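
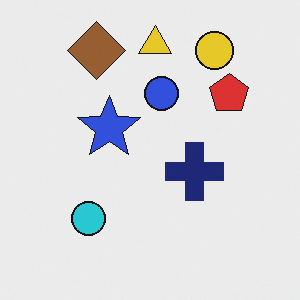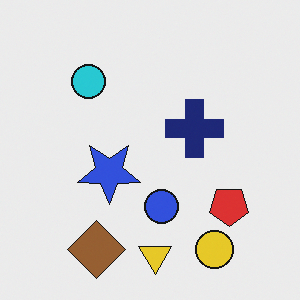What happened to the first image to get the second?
The transformation is: flipped vertically (top ↔ bottom).

The yellow triangle is in the top of the first image and the bottom of the second — shapes on opposite sides of the horizontal midline have swapped in a mirror flip.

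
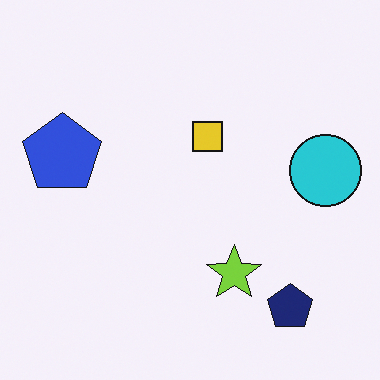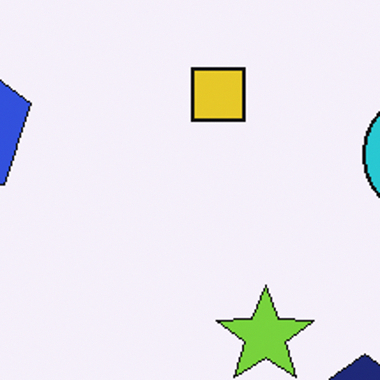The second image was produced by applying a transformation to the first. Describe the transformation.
The second image is the first cropped tightly and scaled back up.

The visible shapes are larger and the field of view is narrower; shapes near the original edges may be partly or wholly outside the frame — a crop-and-rescale.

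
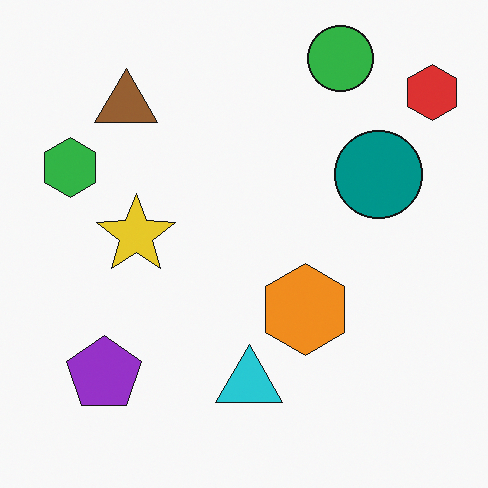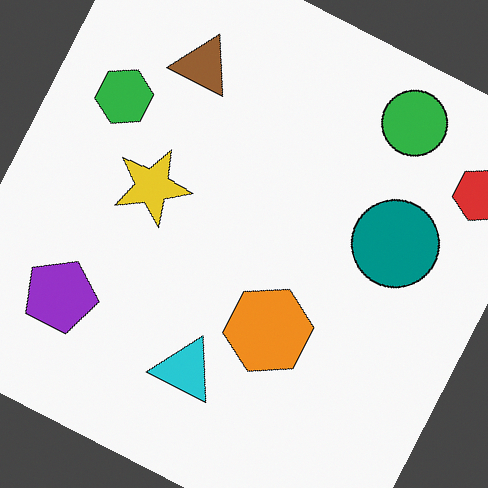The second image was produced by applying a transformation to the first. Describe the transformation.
This is the original image rotated clockwise by a moderate amount.

Every shape is tilted by the same angle and the image corners show triangular fill wedges — a whole-image rotation by a non-right angle.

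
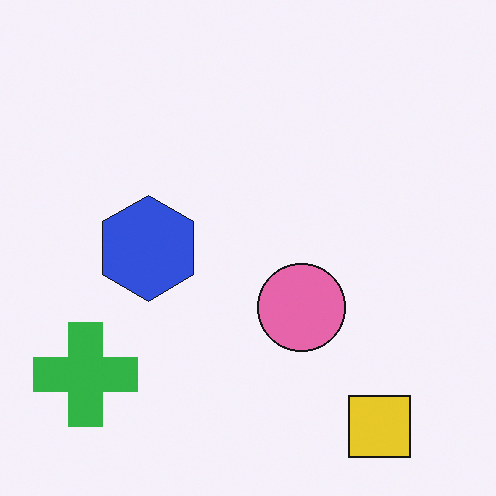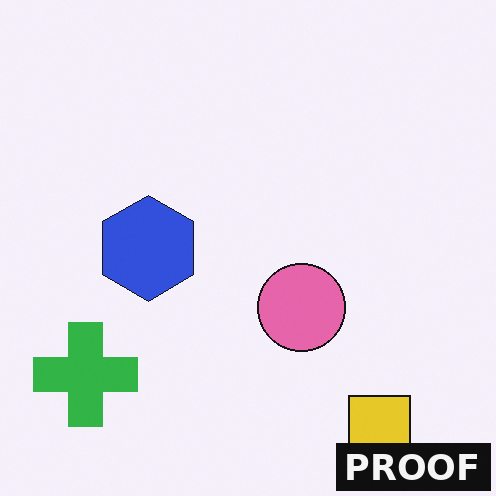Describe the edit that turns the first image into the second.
The second image is the first watermarked with the text "PROOF" in the lower-right corner.

A dark label reading "PROOF" appears in the lower-right corner.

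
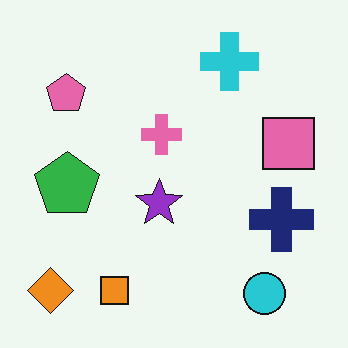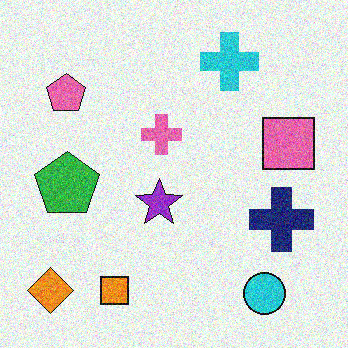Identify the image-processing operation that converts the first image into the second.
The image was degraded with visible gaussian noise.

Random speckle covers the whole image, including the flat background.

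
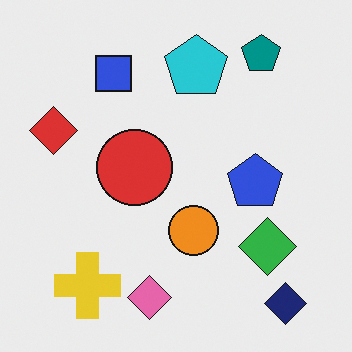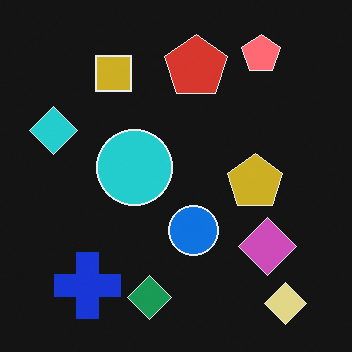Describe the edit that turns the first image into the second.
It was color-inverted (negative).

The light background has become dark and every shape's color is its complement — a photographic negative.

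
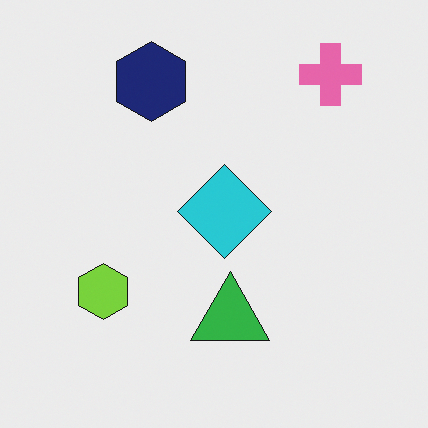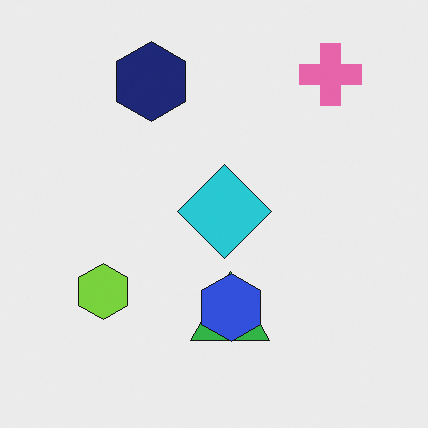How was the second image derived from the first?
The transformation is: overlaid with an additional blue hexagon.

A blue hexagon appears in the second image that is absent from the first.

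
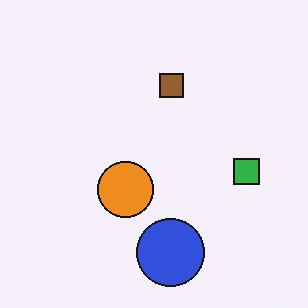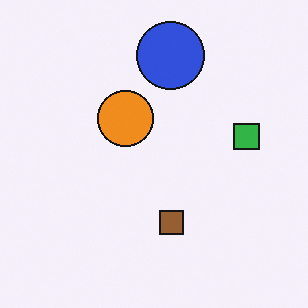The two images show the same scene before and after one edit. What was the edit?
The transformation is: flipped vertically (top ↔ bottom).

The blue circle is in the bottom of the first image and the top of the second — shapes on opposite sides of the horizontal midline have swapped in a mirror flip.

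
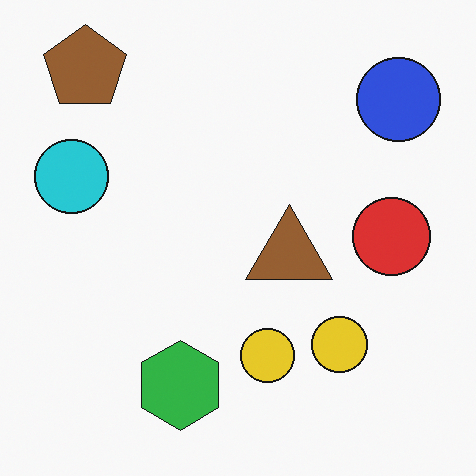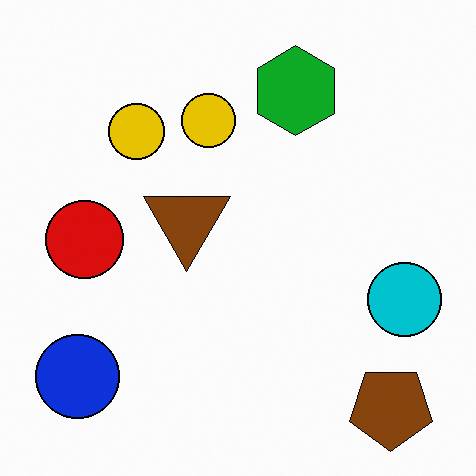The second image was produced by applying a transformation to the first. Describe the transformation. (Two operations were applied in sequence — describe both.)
This is the original image rotated 180°, then given slightly increased contrast.

The brown pentagon sits in the top-left of the first image and the bottom-right of the second — consistent with a whole-image 180° rotation. Tones are pushed away from mid-grey across the whole image — a global contrast change.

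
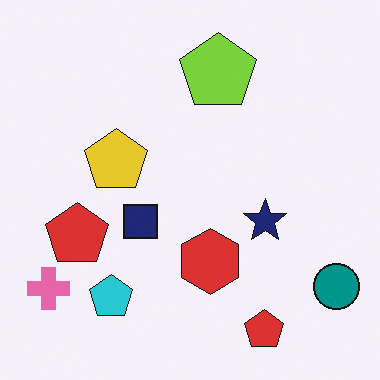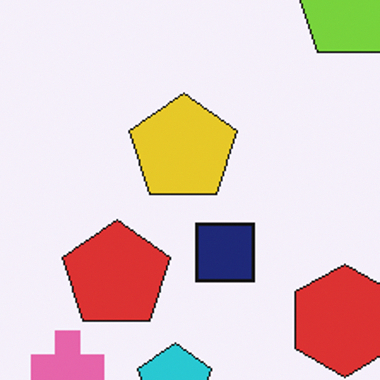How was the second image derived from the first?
The second image is the first cropped to a noticeably smaller region and rescaled.

The visible shapes are larger and the field of view is narrower; shapes near the original edges may be partly or wholly outside the frame — a crop-and-rescale.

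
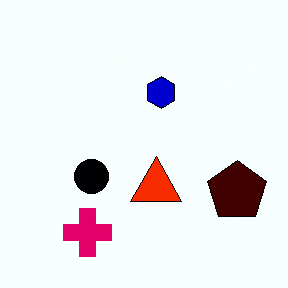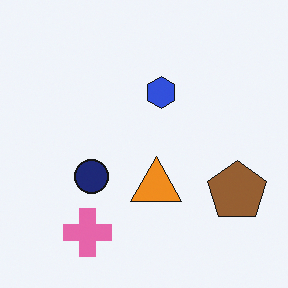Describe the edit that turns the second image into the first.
This is the original image boosted in contrast.

Tones are pushed away from mid-grey across the whole image — a global contrast change.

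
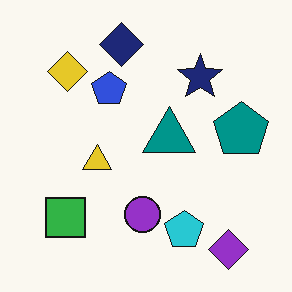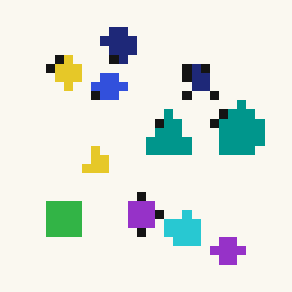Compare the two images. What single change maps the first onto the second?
Heavily pixelated into large blocks.

Shapes are reduced to large square blocks; fine edges and outlines are lost — a downscale-then-upscale (mosaic) effect.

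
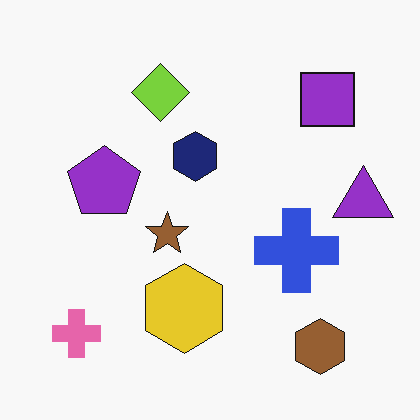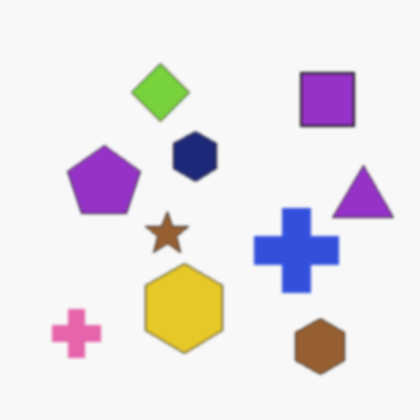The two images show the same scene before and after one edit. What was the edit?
The second image is the first lightly blurred.

Shape edges and outlines are uniformly softened across the whole image.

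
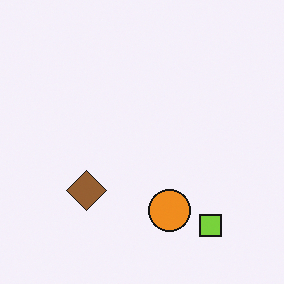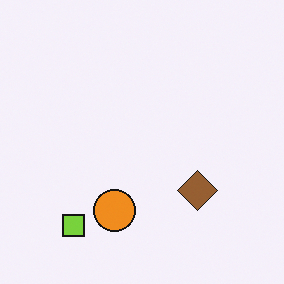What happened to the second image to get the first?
It was flipped horizontally (left ↔ right).

The lime square is in the bottom-left of the second image and the bottom-right of the first — shapes on opposite sides of the vertical midline have swapped in a mirror flip.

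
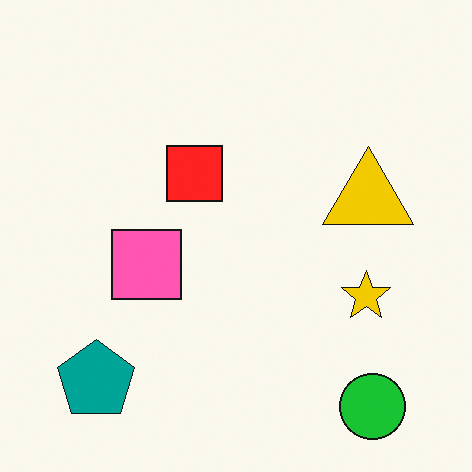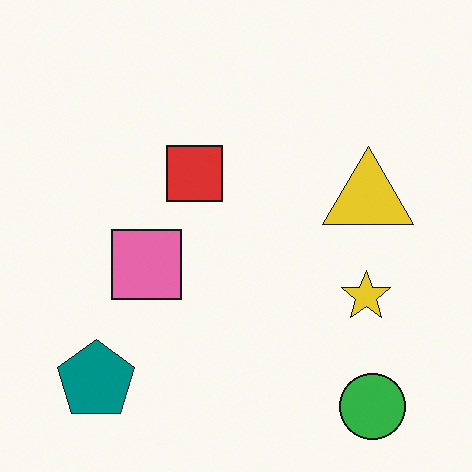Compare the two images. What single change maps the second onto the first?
The image was slightly oversaturated.

All colors are more vivid — a global saturation change.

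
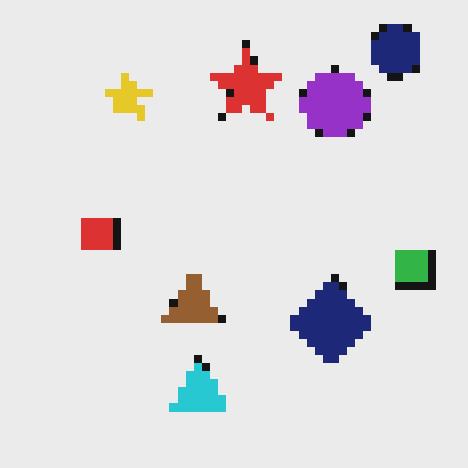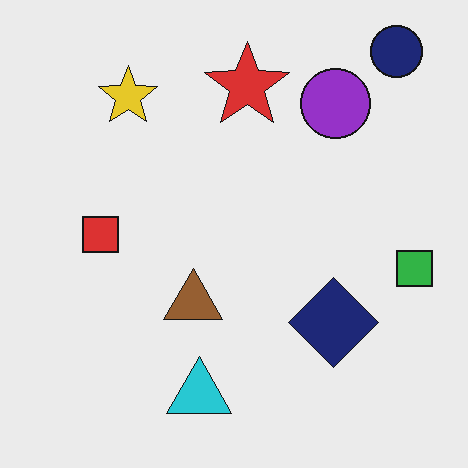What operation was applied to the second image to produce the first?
The image was pixelated into visible square blocks.

Shapes are reduced to large square blocks; fine edges and outlines are lost — a downscale-then-upscale (mosaic) effect.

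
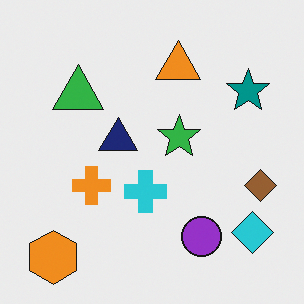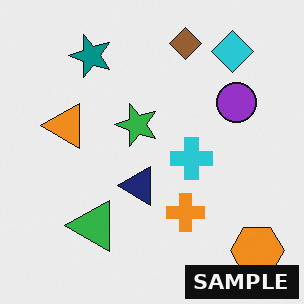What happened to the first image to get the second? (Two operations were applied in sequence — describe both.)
The second image is the first rotated 90° counter-clockwise, then watermarked with the text "SAMPLE" in the lower-right corner.

The orange hexagon sits in the bottom-left of the first image and the bottom-right of the second — consistent with a whole-image 90° counter-clockwise rotation. A dark label reading "SAMPLE" appears in the lower-right corner.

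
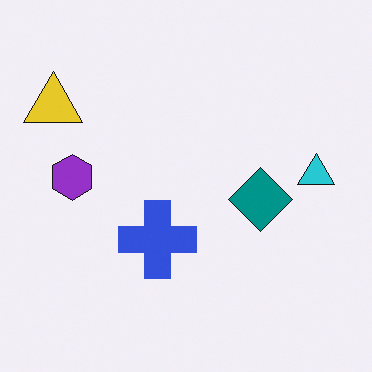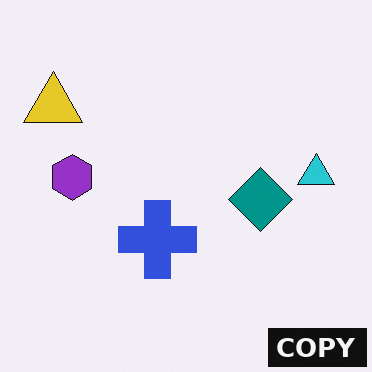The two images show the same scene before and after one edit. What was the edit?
The second image is the first watermarked with the text "COPY" in the lower-right corner.

A dark label reading "COPY" appears in the lower-right corner.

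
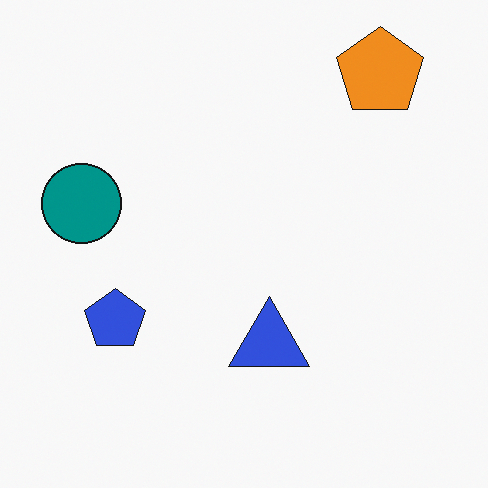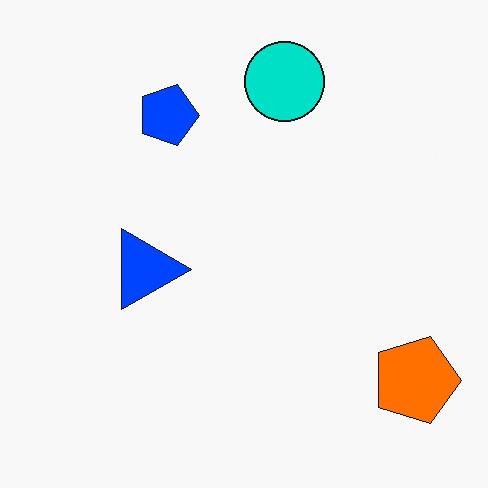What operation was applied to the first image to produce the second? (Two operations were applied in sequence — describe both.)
The image was heavily oversaturated, then rotated 90° clockwise.

All colors are more vivid — a global saturation change. The orange pentagon sits in the top-right of the first image and the bottom-right of the second — consistent with a whole-image 90° clockwise rotation.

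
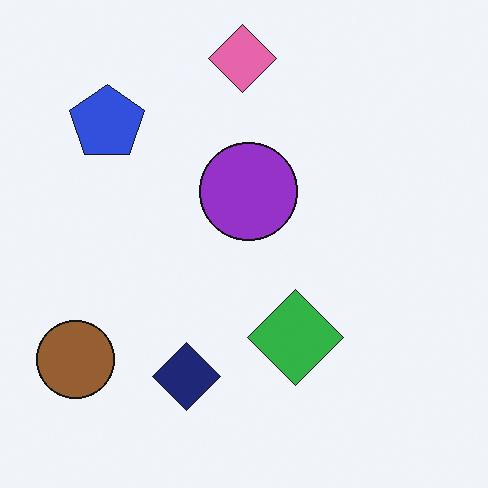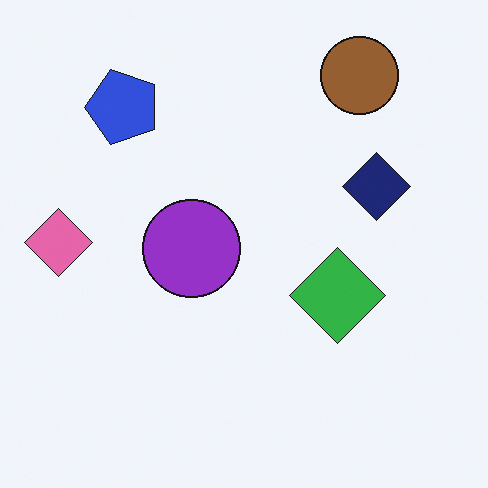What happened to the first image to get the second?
Transposed (reflected across the top-left ↔ bottom-right diagonal).

Shapes have swapped their row and column positions — what was in the top-right is now in the bottom-left — a diagonal reflection.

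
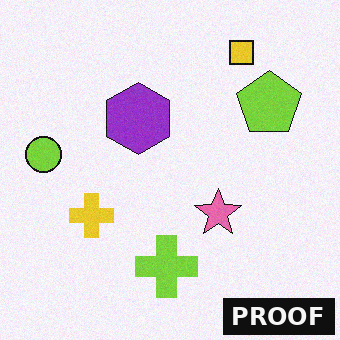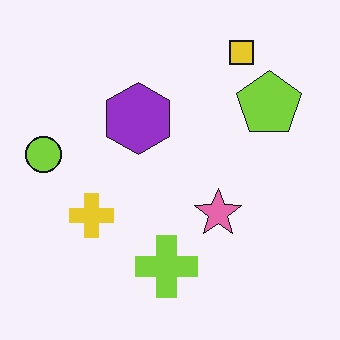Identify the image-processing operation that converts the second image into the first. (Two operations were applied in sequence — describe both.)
The image was degraded with light additive noise, then watermarked with the text "PROOF" in the lower-right corner.

Random speckle covers the whole image, including the flat background. A dark label reading "PROOF" appears in the lower-right corner.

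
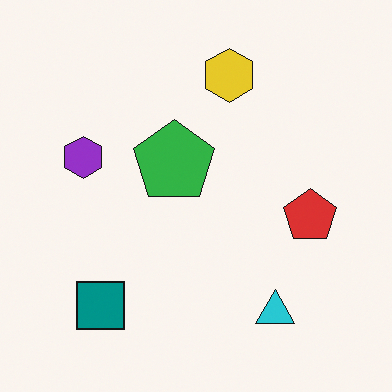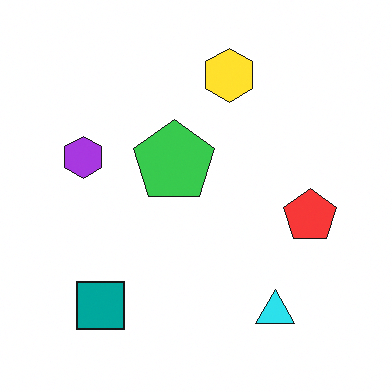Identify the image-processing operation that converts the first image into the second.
The second image is the first brightened a little.

Every pixel — background and shapes alike — is uniformly brightened.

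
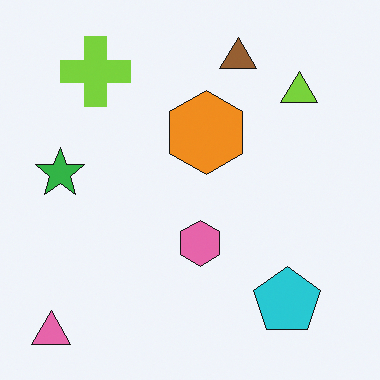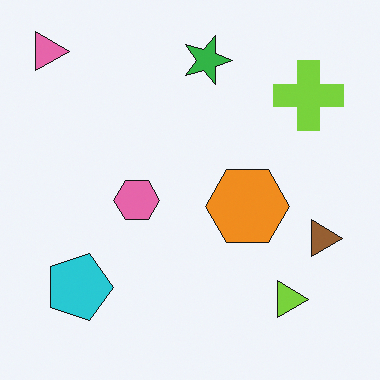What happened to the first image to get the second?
Rotated 90° clockwise.

The pink triangle sits in the bottom-left of the first image and the top-left of the second — consistent with a whole-image 90° clockwise rotation.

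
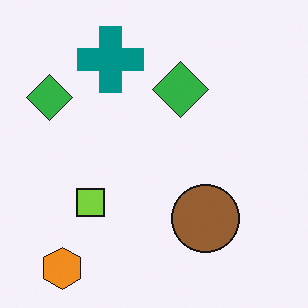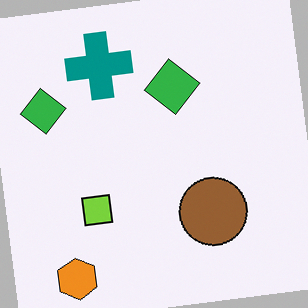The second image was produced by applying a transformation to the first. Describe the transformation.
Rotated counter-clockwise by a small amount.

Every shape is tilted by the same angle and the image corners show triangular fill wedges — a whole-image rotation by a non-right angle.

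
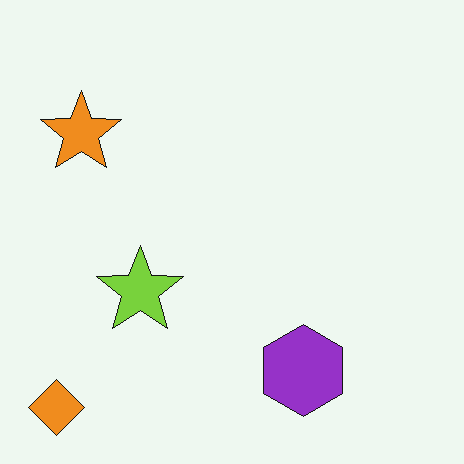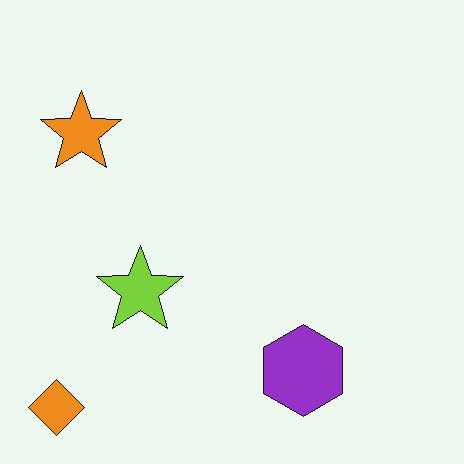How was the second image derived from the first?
The transformation is: given moderate JPEG compression.

Blocky 8×8 compression artifacts appear around shape edges and the flat background shows ringing — characteristic JPEG degradation.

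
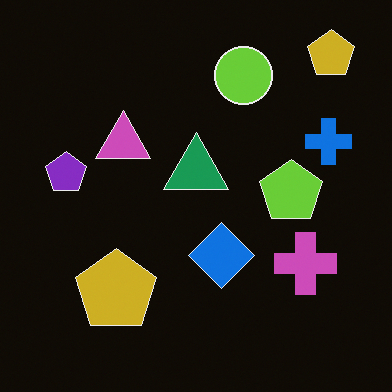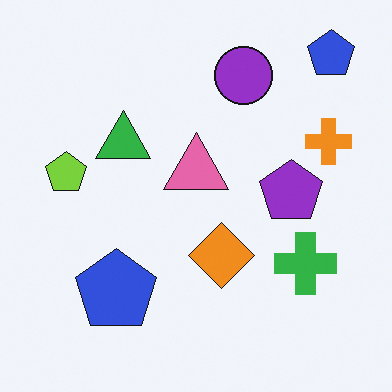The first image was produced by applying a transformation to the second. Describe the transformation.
Color-inverted (negative).

The light background has become dark and every shape's color is its complement — a photographic negative.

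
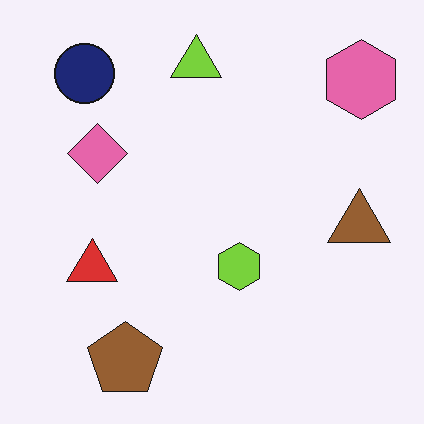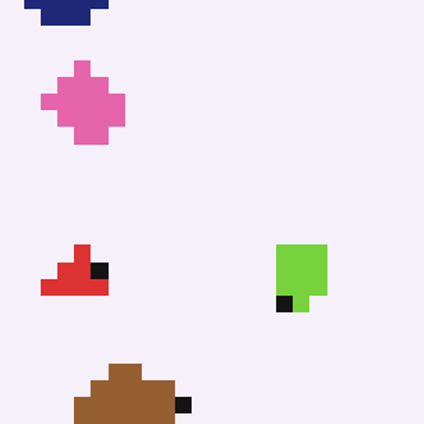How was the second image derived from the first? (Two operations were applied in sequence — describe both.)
It was heavily pixelated into large blocks, then cropped to a modestly smaller region and rescaled.

Shapes are reduced to large square blocks; fine edges and outlines are lost — a downscale-then-upscale (mosaic) effect. The visible shapes are larger and the field of view is narrower; shapes near the original edges may be partly or wholly outside the frame — a crop-and-rescale.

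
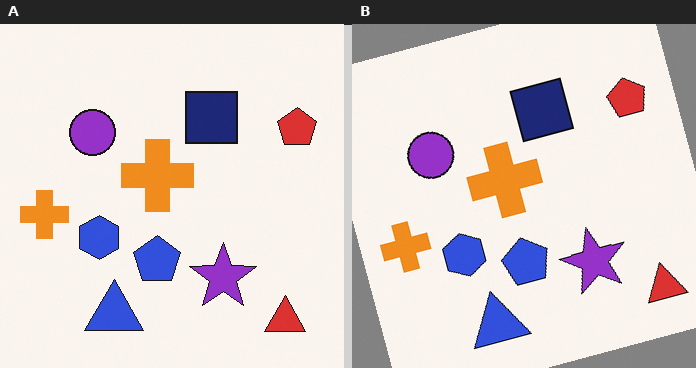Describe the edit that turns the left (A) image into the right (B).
It was rotated counter-clockwise by a clearly visible amount.

Every shape is tilted by the same angle and the image corners show triangular fill wedges — a whole-image rotation by a non-right angle.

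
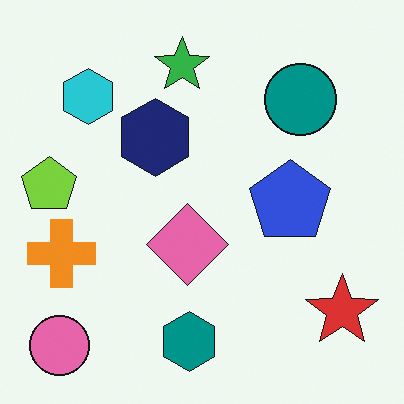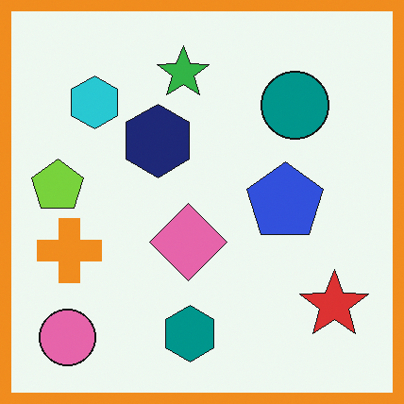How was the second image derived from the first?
It was framed with a orange border.

A solid orange frame runs around the edge of the second image, with the content slightly shrunk inside it.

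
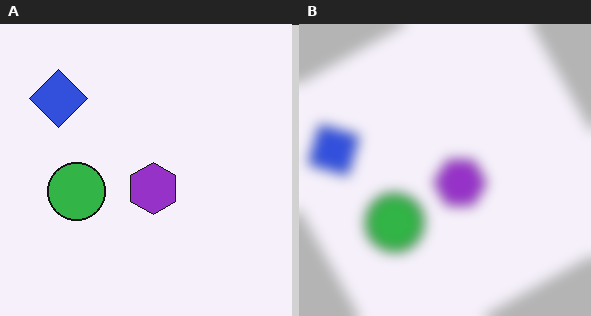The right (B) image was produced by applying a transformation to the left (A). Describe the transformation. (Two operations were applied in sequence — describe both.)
The transformation is: rotated counter-clockwise by a clearly visible amount, then heavily blurred.

Every shape is tilted by the same angle and the image corners show triangular fill wedges — a whole-image rotation by a non-right angle. Shape edges and outlines are uniformly softened across the whole image.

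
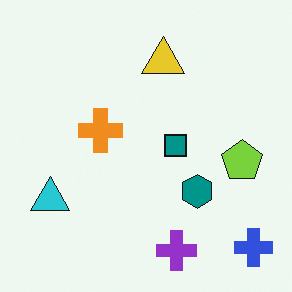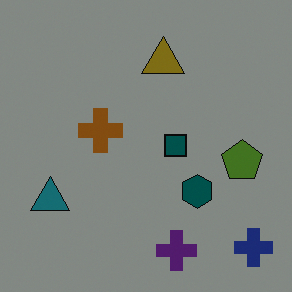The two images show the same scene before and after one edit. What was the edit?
The transformation is: substantially darkened.

Every pixel — background and shapes alike — is uniformly darkened.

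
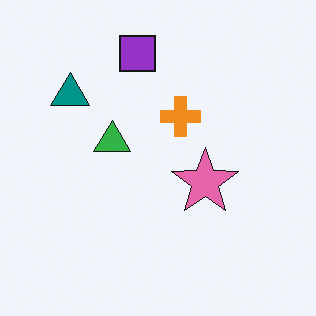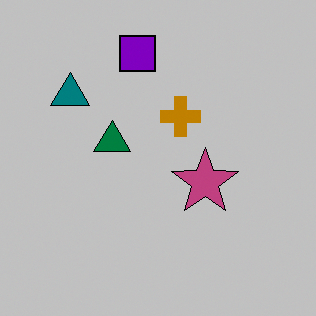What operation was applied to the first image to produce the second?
It was heavily posterized to just a handful of flat colors.

Each flat color has snapped to a coarser quantized level — most visibly, the near-white background has dropped to a flat grey.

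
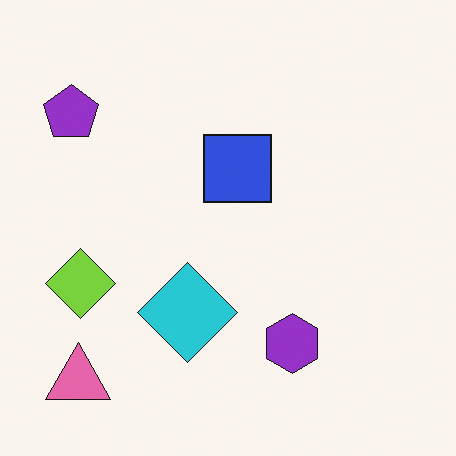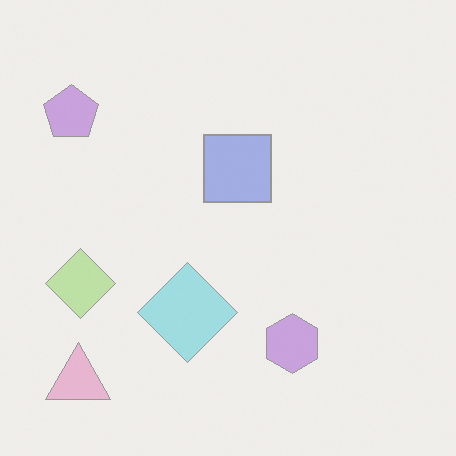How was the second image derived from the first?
The second image is the first given much lower contrast.

Tones are pushed toward mid-grey across the whole image — a global contrast change.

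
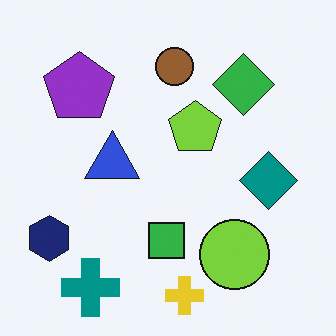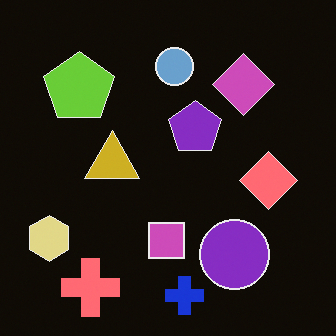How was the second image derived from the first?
Color-inverted (negative).

The light background has become dark and every shape's color is its complement — a photographic negative.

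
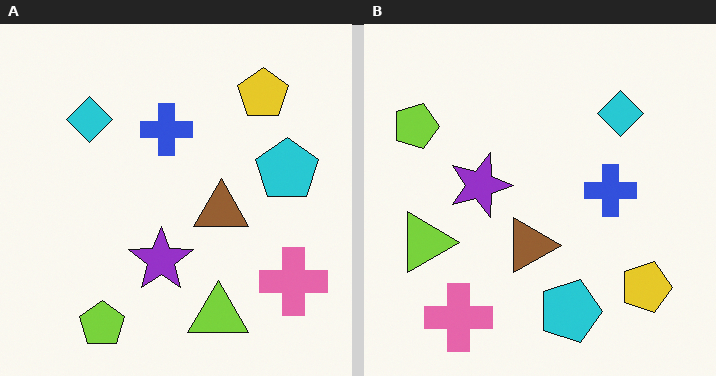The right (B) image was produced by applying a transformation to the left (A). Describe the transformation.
The transformation is: rotated 90° clockwise.

The lime pentagon sits in the bottom-left of the left (A) image and the top-left of the right (B) — consistent with a whole-image 90° clockwise rotation.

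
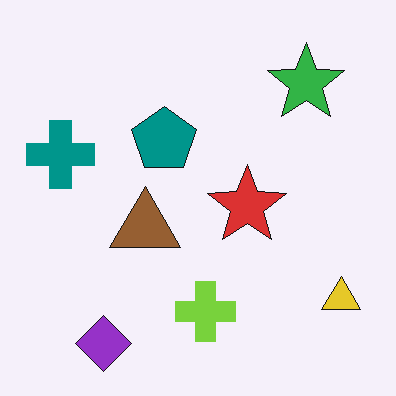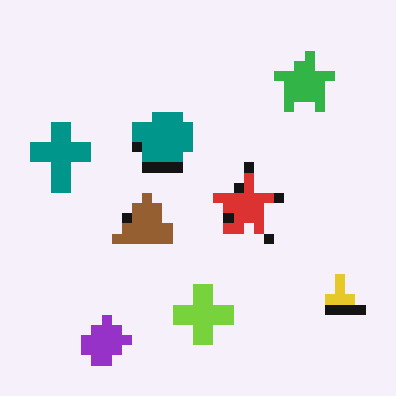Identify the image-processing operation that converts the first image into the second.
The second image is the first coarsely pixelated.

Shapes are reduced to large square blocks; fine edges and outlines are lost — a downscale-then-upscale (mosaic) effect.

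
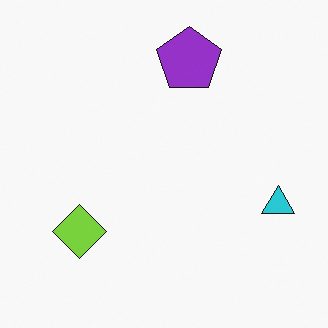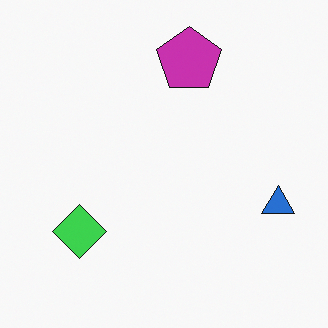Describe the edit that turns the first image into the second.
Hue-shifted by a small amount.

Every shape's color has rotated by the same amount around the hue wheel — a uniform hue shift.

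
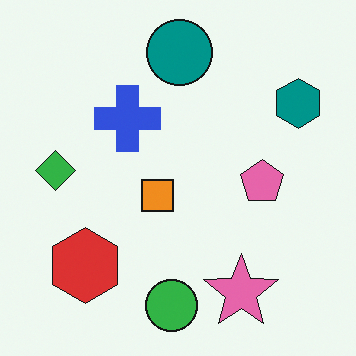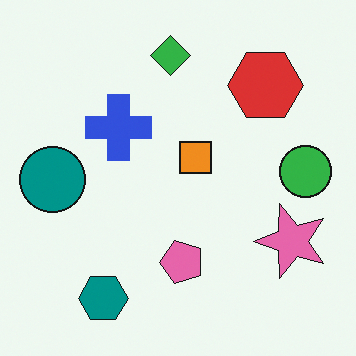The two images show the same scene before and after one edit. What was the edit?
It was transposed (reflected across the top-left ↔ bottom-right diagonal).

Shapes have swapped their row and column positions — what was in the top-right is now in the bottom-left — a diagonal reflection.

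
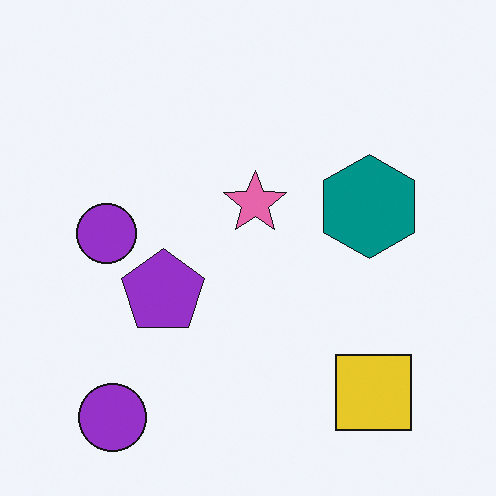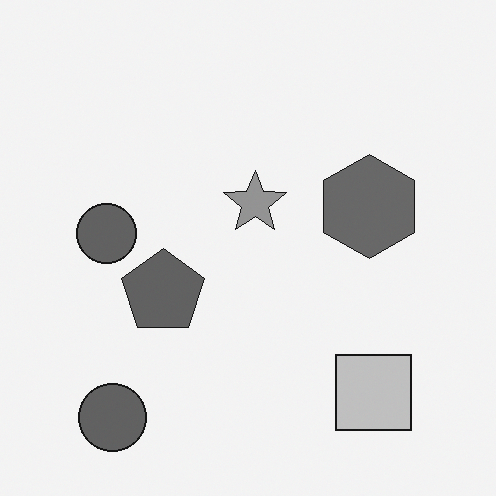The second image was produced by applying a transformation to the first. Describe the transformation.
This is the original image converted to grayscale.

All color is removed — every shape is now a shade of grey.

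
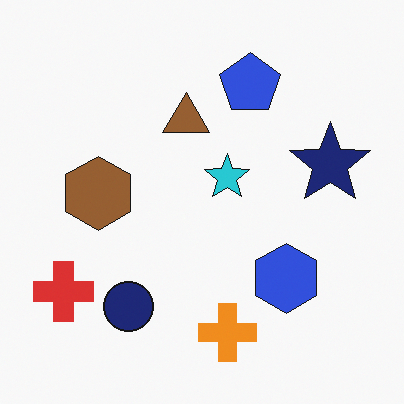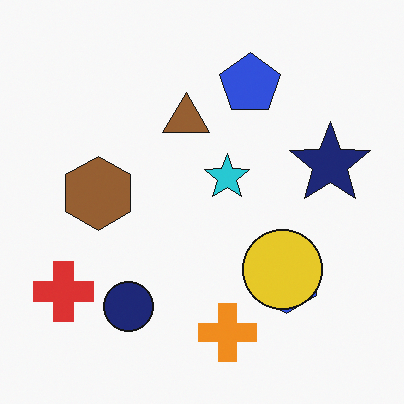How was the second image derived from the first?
The image was overlaid with an additional yellow circle.

A yellow circle appears in the second image that is absent from the first.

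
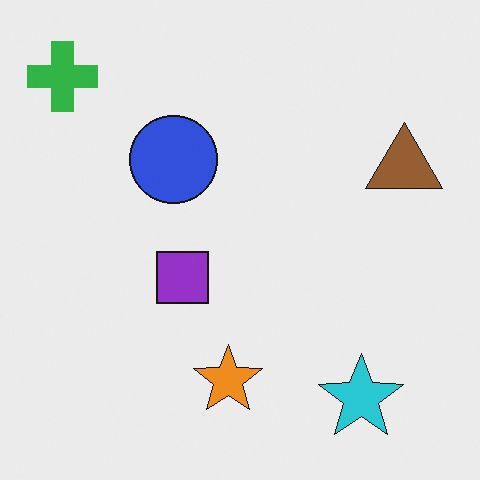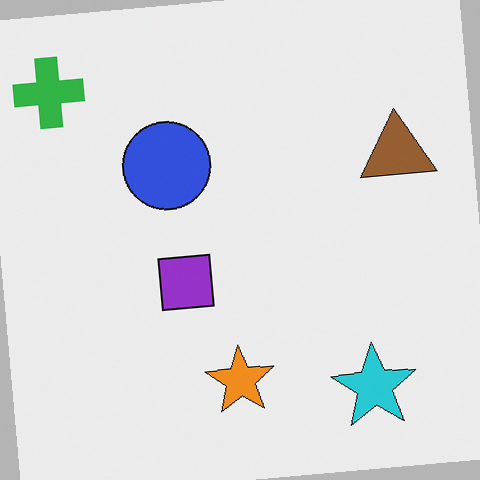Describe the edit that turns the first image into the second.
Rotated counter-clockwise by a small amount.

Every shape is tilted by the same angle and the image corners show triangular fill wedges — a whole-image rotation by a non-right angle.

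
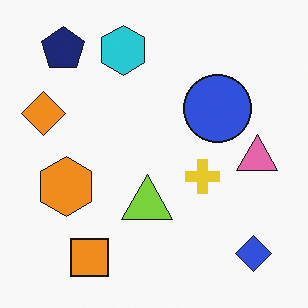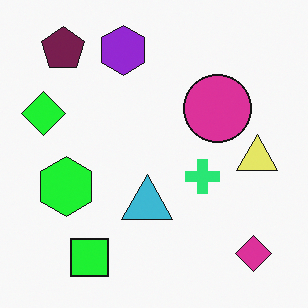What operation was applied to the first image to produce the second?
This is the original image hue-shifted through roughly a third of the color wheel.

Every shape's color has rotated by the same amount around the hue wheel — a uniform hue shift.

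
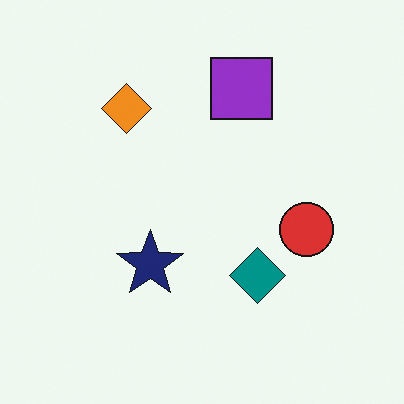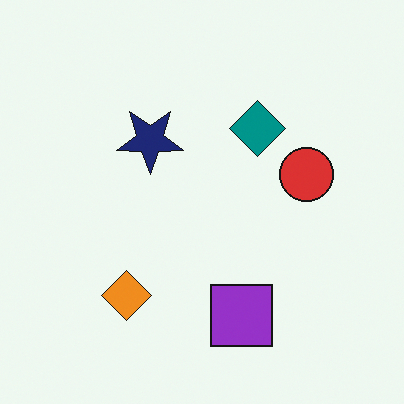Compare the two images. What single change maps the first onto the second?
The image was flipped vertically (top ↔ bottom).

The purple square is in the top of the first image and the bottom of the second — shapes on opposite sides of the horizontal midline have swapped in a mirror flip.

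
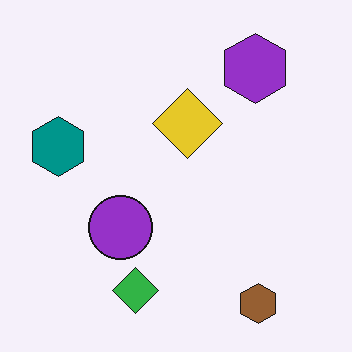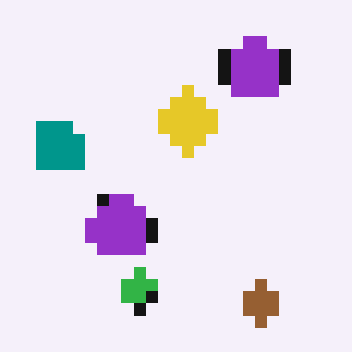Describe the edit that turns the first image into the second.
The second image is the first coarsely pixelated.

Shapes are reduced to large square blocks; fine edges and outlines are lost — a downscale-then-upscale (mosaic) effect.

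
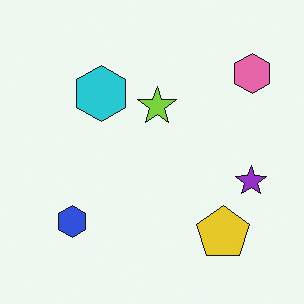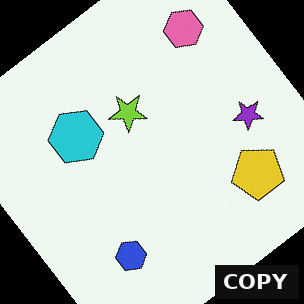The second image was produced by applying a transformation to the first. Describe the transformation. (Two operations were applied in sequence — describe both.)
The image was rotated counter-clockwise by a large amount — several tens of degrees, then watermarked with the text "COPY" in the lower-right corner.

Every shape is tilted by the same angle and the image corners show triangular fill wedges — a whole-image rotation by a non-right angle. A dark label reading "COPY" appears in the lower-right corner.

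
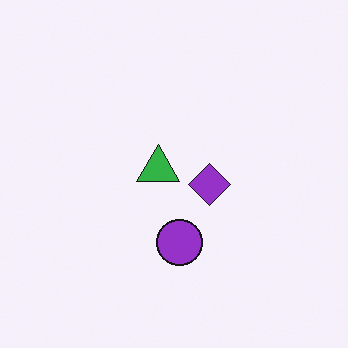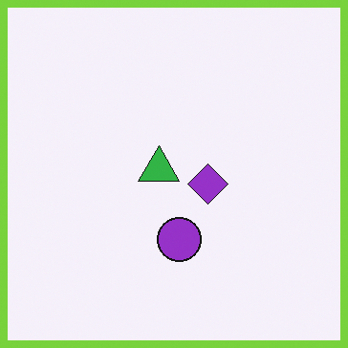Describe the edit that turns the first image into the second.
This is the original image framed with a lime border.

A solid lime frame runs around the edge of the second image, with the content slightly shrunk inside it.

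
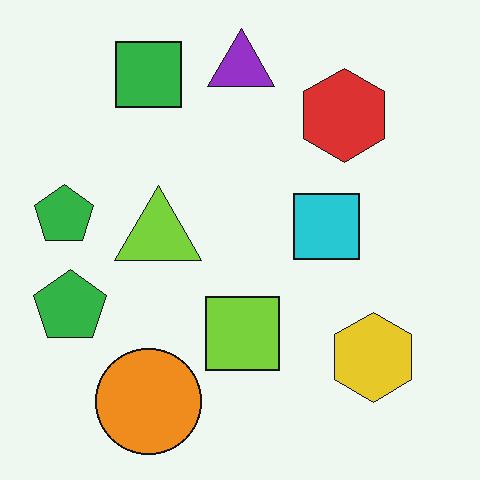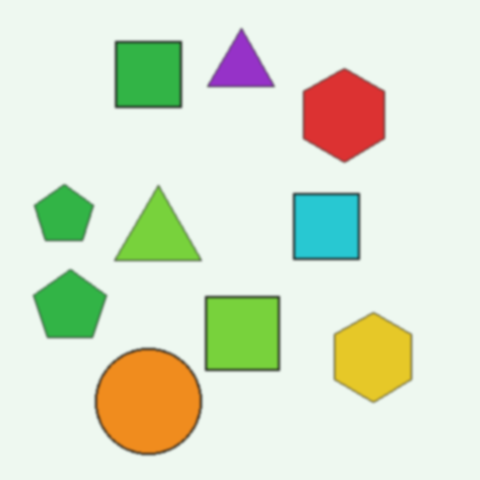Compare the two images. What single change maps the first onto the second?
The transformation is: lightly blurred.

Shape edges and outlines are uniformly softened across the whole image.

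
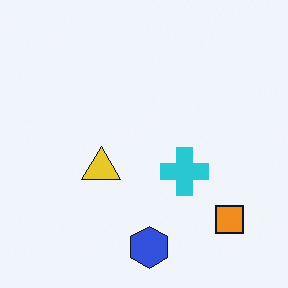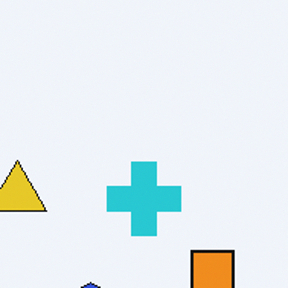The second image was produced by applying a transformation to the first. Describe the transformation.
It was cropped to a modestly smaller region and rescaled.

The visible shapes are larger and the field of view is narrower; shapes near the original edges may be partly or wholly outside the frame — a crop-and-rescale.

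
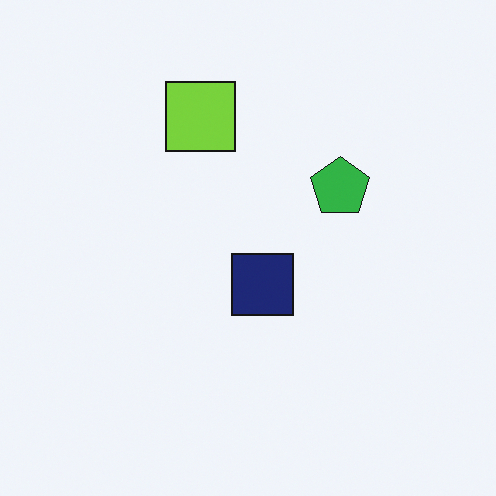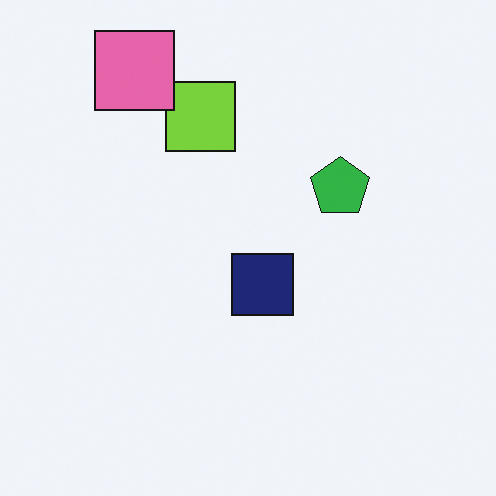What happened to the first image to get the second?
Overlaid with an additional pink square.

A pink square appears in the second image that is absent from the first.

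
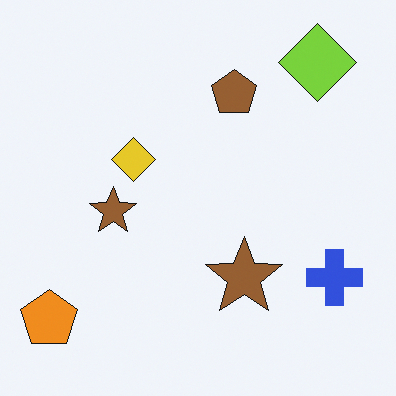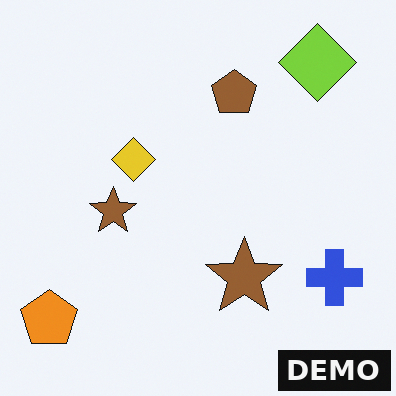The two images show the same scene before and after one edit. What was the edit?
Watermarked with the text "DEMO" in the lower-right corner.

A dark label reading "DEMO" appears in the lower-right corner.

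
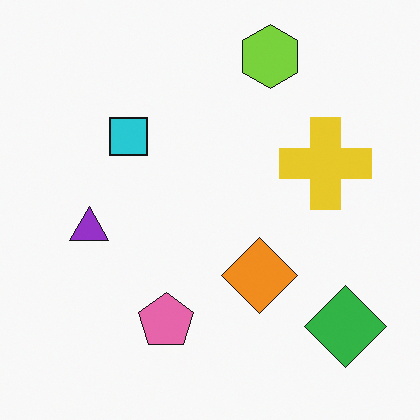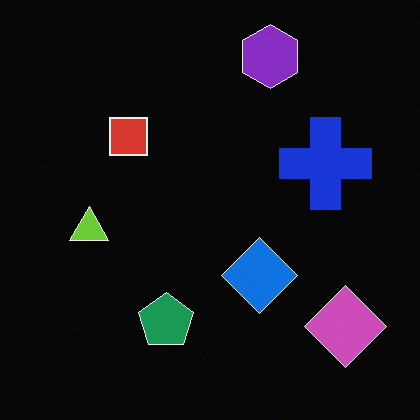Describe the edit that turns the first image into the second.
Color-inverted (negative).

The light background has become dark and every shape's color is its complement — a photographic negative.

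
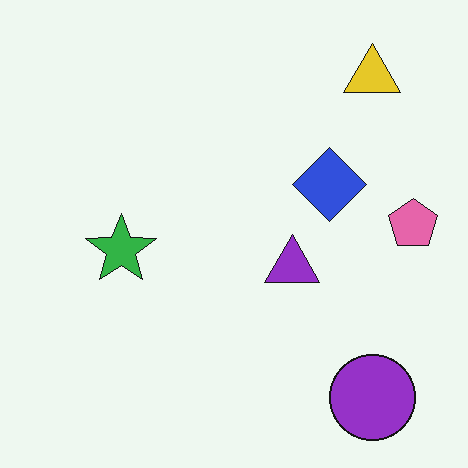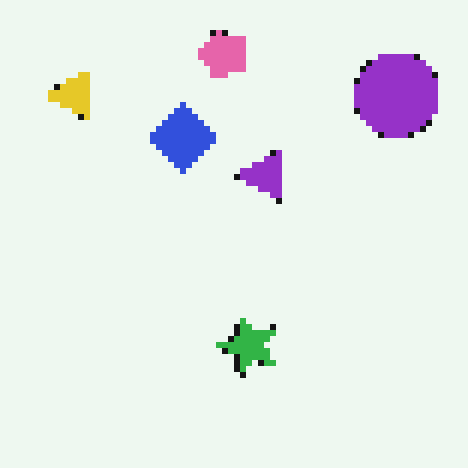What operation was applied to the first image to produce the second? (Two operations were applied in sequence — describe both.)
This is the original image rotated 90° counter-clockwise, then moderately pixelated.

The purple circle sits in the bottom-right of the first image and the top-right of the second — consistent with a whole-image 90° counter-clockwise rotation. Shapes are reduced to large square blocks; fine edges and outlines are lost — a downscale-then-upscale (mosaic) effect.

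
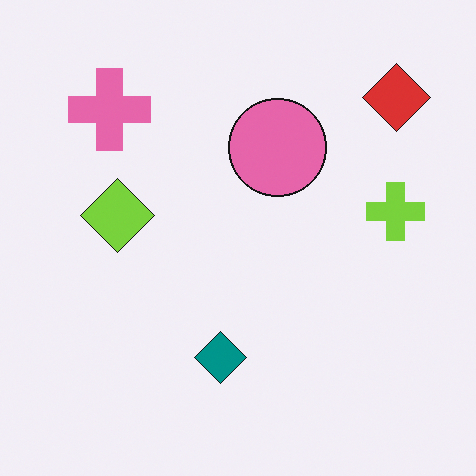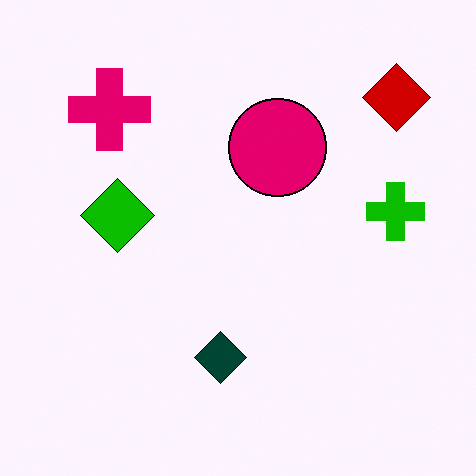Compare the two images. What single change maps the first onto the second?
It was boosted in contrast.

Tones are pushed away from mid-grey across the whole image — a global contrast change.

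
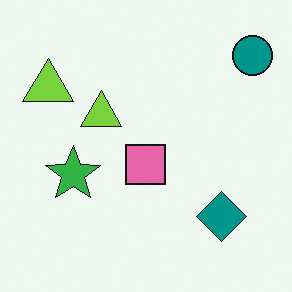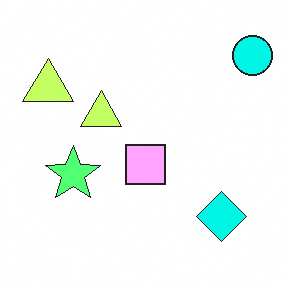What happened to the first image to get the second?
The transformation is: brightened a lot.

Every pixel — background and shapes alike — is uniformly brightened.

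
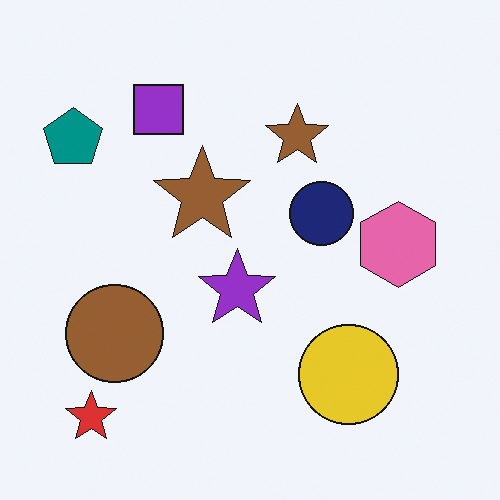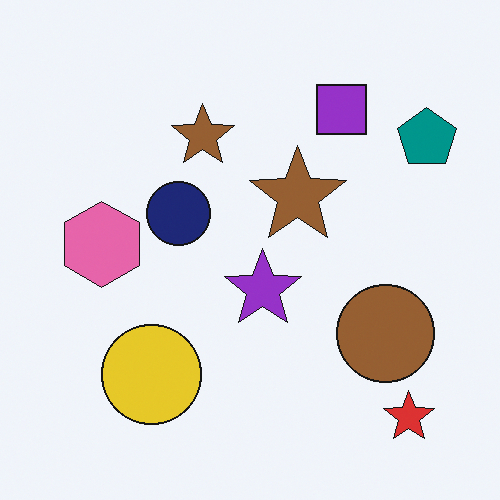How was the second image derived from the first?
It was flipped horizontally (left ↔ right).

The teal pentagon is in the top-left of the first image and the top-right of the second — shapes on opposite sides of the vertical midline have swapped in a mirror flip.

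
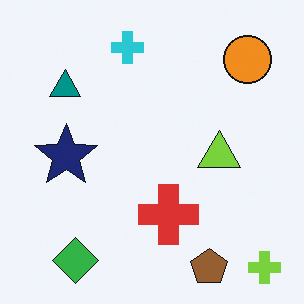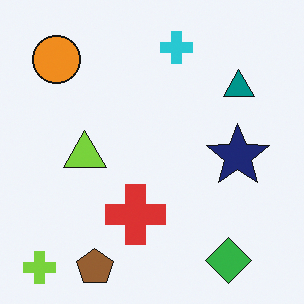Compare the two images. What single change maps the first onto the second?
This is the original image flipped horizontally (left ↔ right).

The lime cross is in the bottom-right of the first image and the bottom-left of the second — shapes on opposite sides of the vertical midline have swapped in a mirror flip.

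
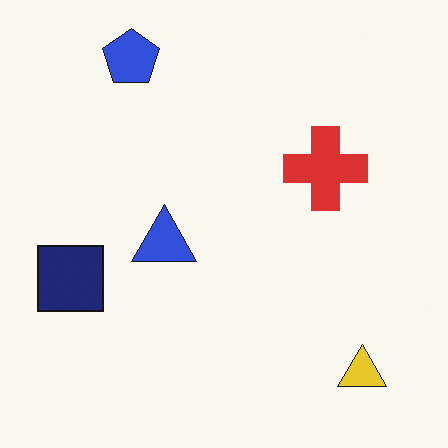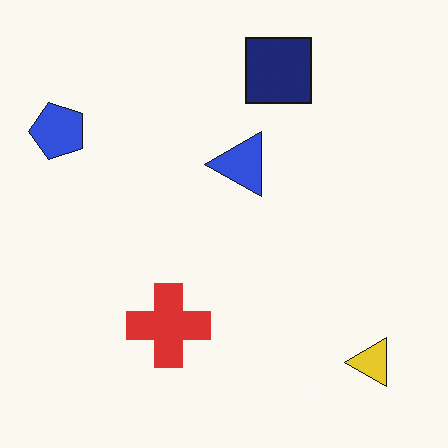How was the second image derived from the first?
This is the original image transposed (reflected across the top-left ↔ bottom-right diagonal).

Shapes have swapped their row and column positions — what was in the top-right is now in the bottom-left — a diagonal reflection.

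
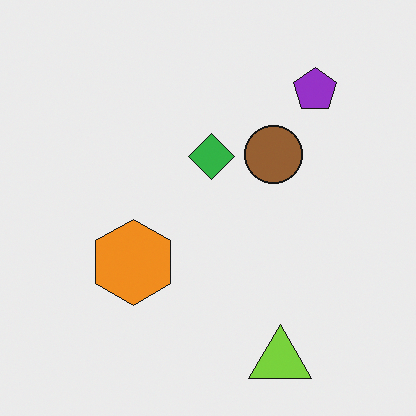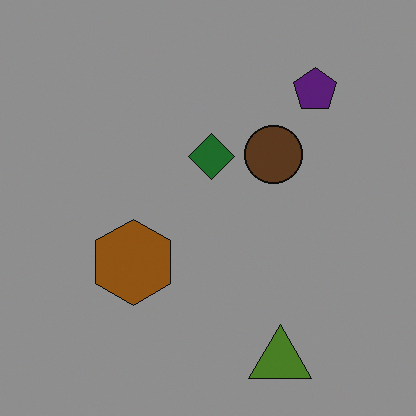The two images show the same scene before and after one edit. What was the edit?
The second image is the first darkened a lot.

Every pixel — background and shapes alike — is uniformly darkened.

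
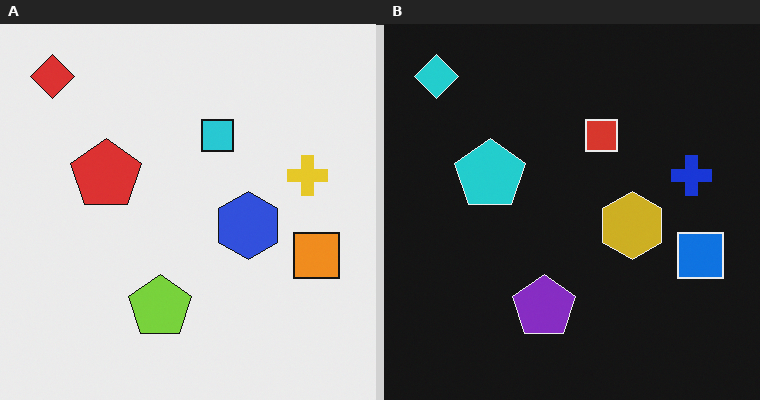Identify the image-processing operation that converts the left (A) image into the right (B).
The image was color-inverted (negative).

The light background has become dark and every shape's color is its complement — a photographic negative.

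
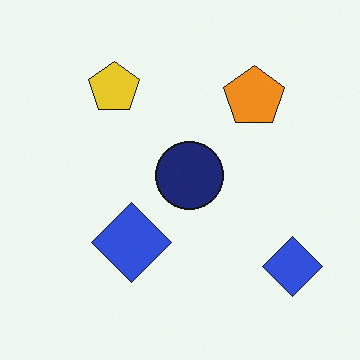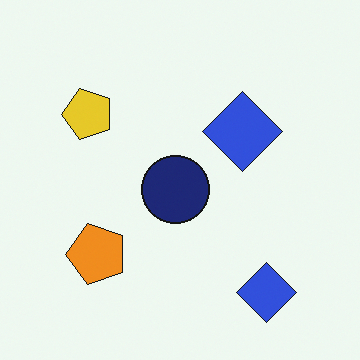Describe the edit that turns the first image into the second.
The transformation is: transposed (reflected across the top-left ↔ bottom-right diagonal).

Shapes have swapped their row and column positions — what was in the top-right is now in the bottom-left — a diagonal reflection.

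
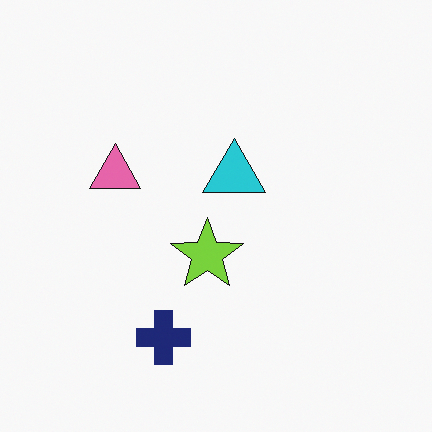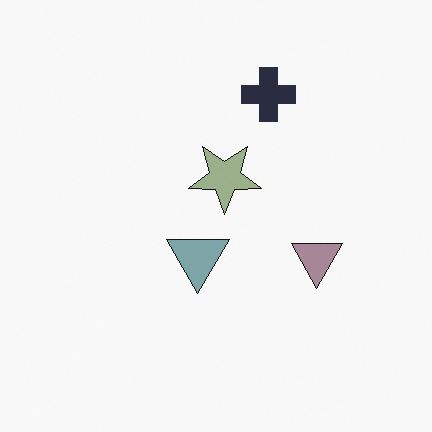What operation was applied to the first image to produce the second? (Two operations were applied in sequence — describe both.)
This is the original image heavily desaturated, then rotated 180°.

All colors are more muted and greyish — a global saturation change. The navy cross sits in the bottom of the first image and the top of the second — consistent with a whole-image 180° rotation.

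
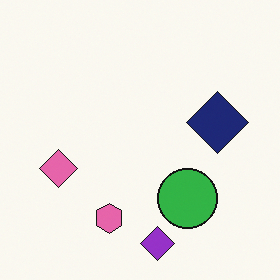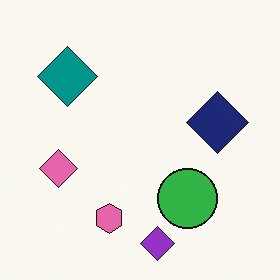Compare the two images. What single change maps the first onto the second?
The transformation is: overlaid with an additional teal diamond.

A teal diamond appears in the second image that is absent from the first.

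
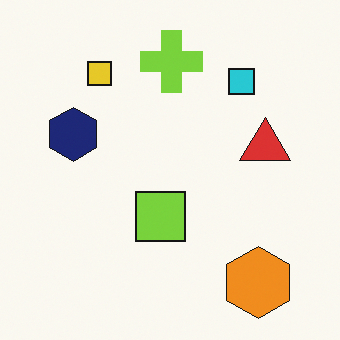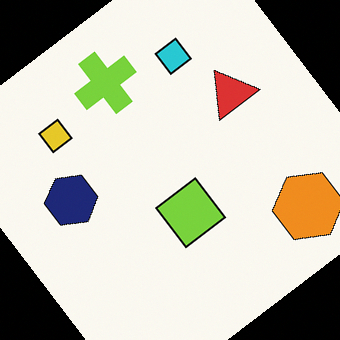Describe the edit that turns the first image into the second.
Rotated counter-clockwise by a large amount — several tens of degrees.

Every shape is tilted by the same angle and the image corners show triangular fill wedges — a whole-image rotation by a non-right angle.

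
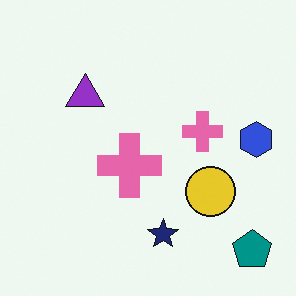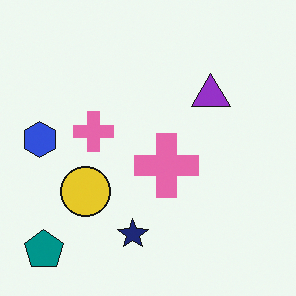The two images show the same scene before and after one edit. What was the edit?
This is the original image flipped horizontally (left ↔ right).

The blue hexagon is in the right of the first image and the left of the second — shapes on opposite sides of the vertical midline have swapped in a mirror flip.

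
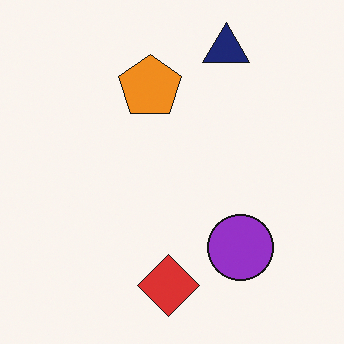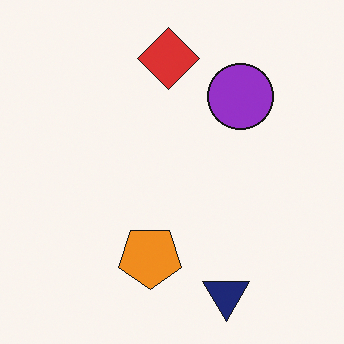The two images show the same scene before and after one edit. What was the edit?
It was flipped vertically (top ↔ bottom).

The navy triangle is in the top of the first image and the bottom of the second — shapes on opposite sides of the horizontal midline have swapped in a mirror flip.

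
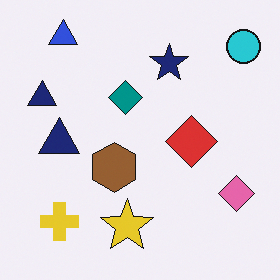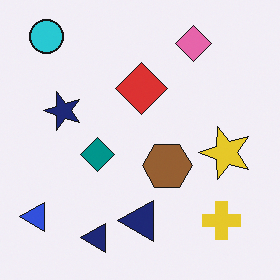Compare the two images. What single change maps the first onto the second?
Rotated 90° counter-clockwise.

The cyan circle sits in the top-right of the first image and the top-left of the second — consistent with a whole-image 90° counter-clockwise rotation.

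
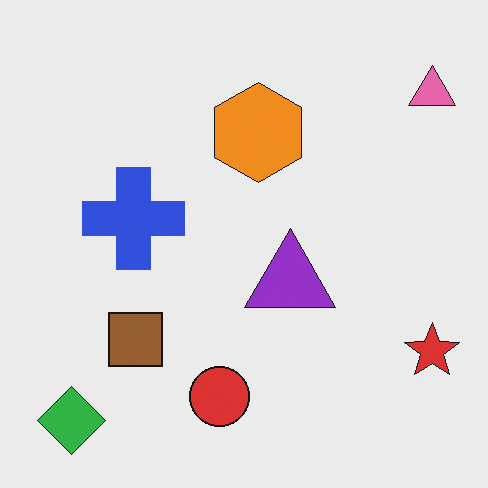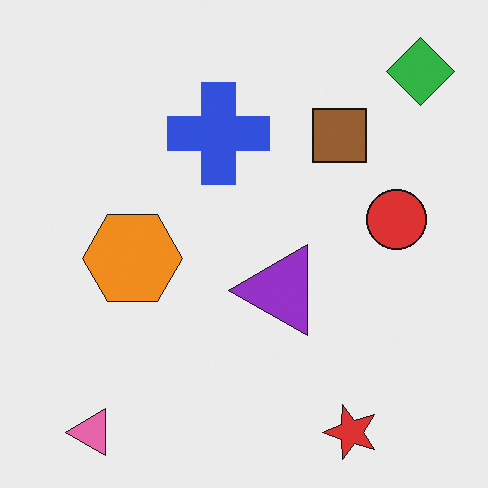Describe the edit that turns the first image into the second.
The image was transposed (reflected across the top-left ↔ bottom-right diagonal).

Shapes have swapped their row and column positions — what was in the top-right is now in the bottom-left — a diagonal reflection.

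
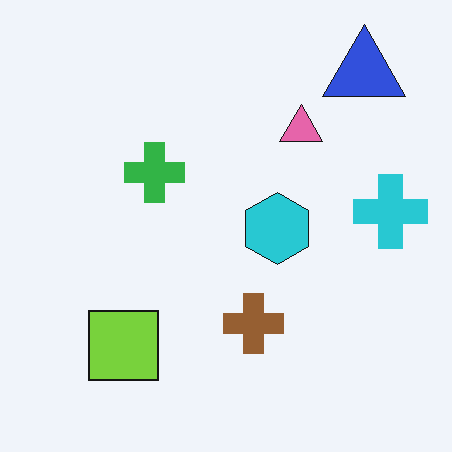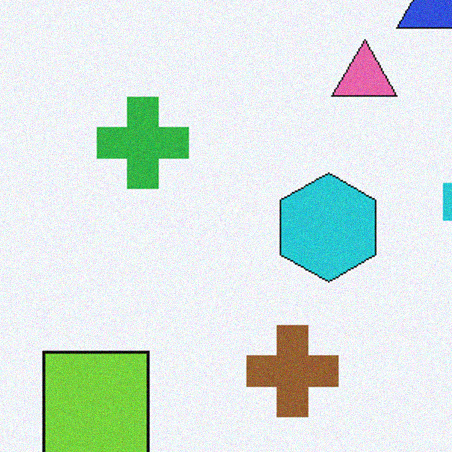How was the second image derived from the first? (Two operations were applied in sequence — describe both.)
The image was cropped to a modestly smaller region and rescaled, then degraded with a light layer of grain.

The visible shapes are larger and the field of view is narrower; shapes near the original edges may be partly or wholly outside the frame — a crop-and-rescale. Random speckle covers the whole image, including the flat background.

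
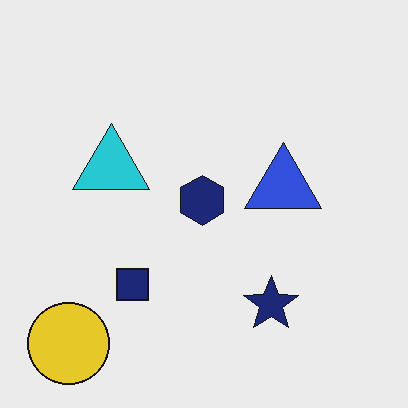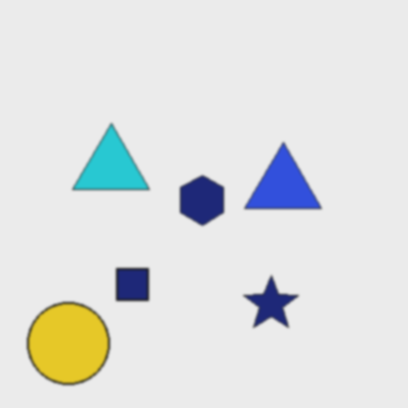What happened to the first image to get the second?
This is the original image slightly softened.

Shape edges and outlines are uniformly softened across the whole image.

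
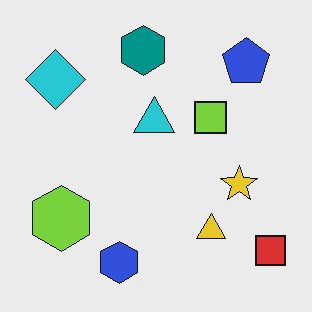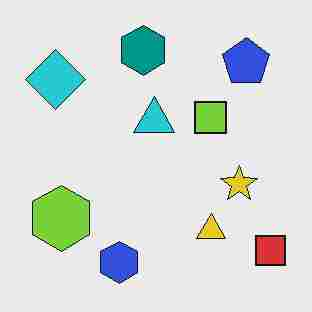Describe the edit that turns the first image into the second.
The image was degraded with heavy JPEG compression.

Blocky 8×8 compression artifacts appear around shape edges and the flat background shows ringing — characteristic JPEG degradation.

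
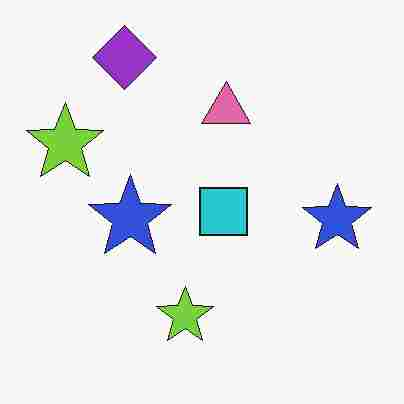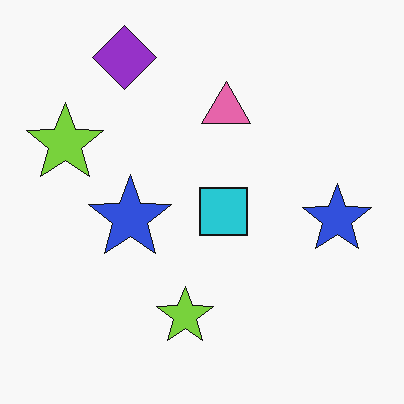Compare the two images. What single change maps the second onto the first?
The first image is the second heavily JPEG-compressed with obvious blocking artifacts.

Blocky 8×8 compression artifacts appear around shape edges and the flat background shows ringing — characteristic JPEG degradation.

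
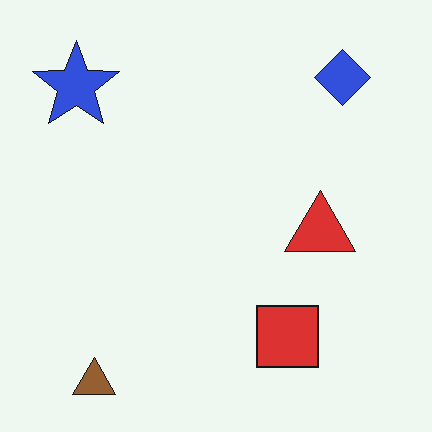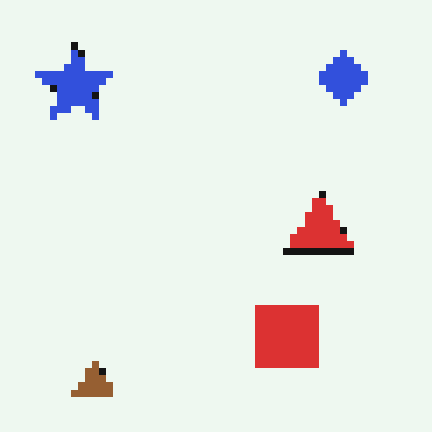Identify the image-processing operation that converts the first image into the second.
The image was pixelated into visible square blocks.

Shapes are reduced to large square blocks; fine edges and outlines are lost — a downscale-then-upscale (mosaic) effect.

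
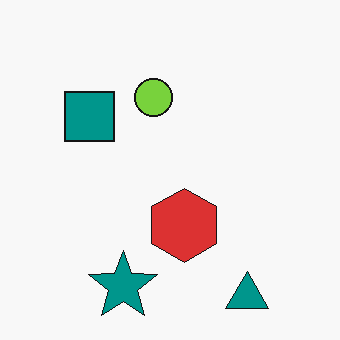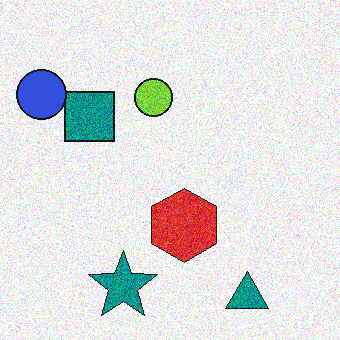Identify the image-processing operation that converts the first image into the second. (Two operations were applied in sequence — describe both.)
The second image is the first degraded with strong gaussian noise, then overlaid with an additional blue circle.

Random speckle covers the whole image, including the flat background. A blue circle appears in the second image that is absent from the first.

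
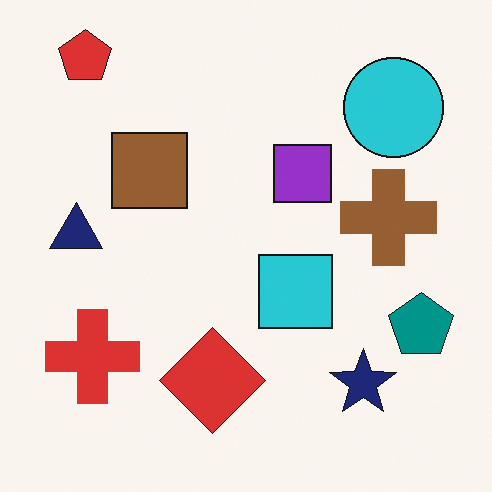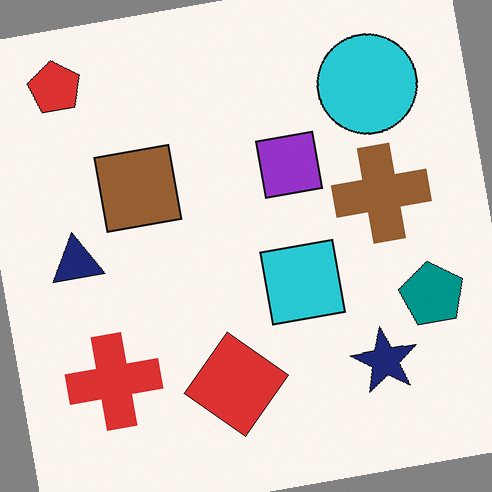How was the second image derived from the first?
The transformation is: rotated counter-clockwise by a few degrees.

Every shape is tilted by the same angle and the image corners show triangular fill wedges — a whole-image rotation by a non-right angle.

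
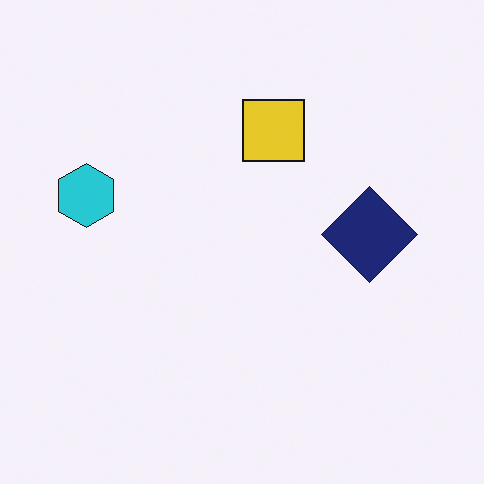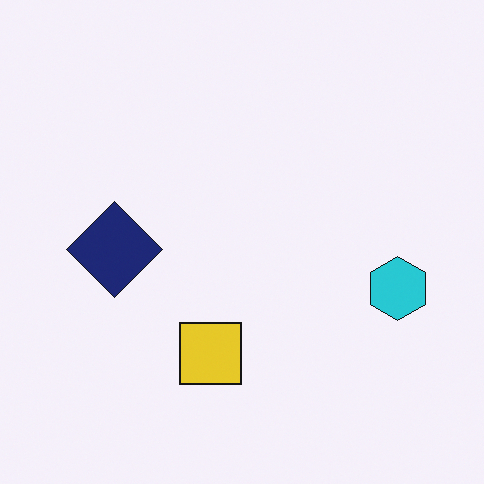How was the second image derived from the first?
It was rotated 180°.

The cyan hexagon sits in the left of the first image and the right of the second — consistent with a whole-image 180° rotation.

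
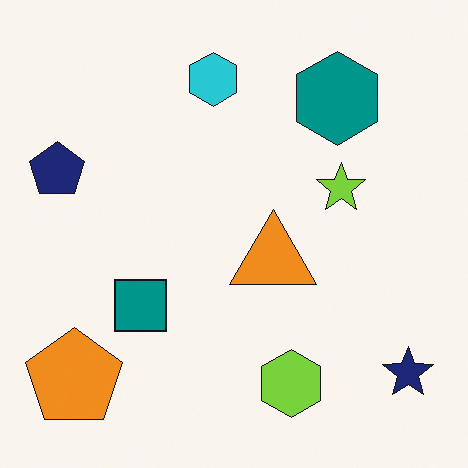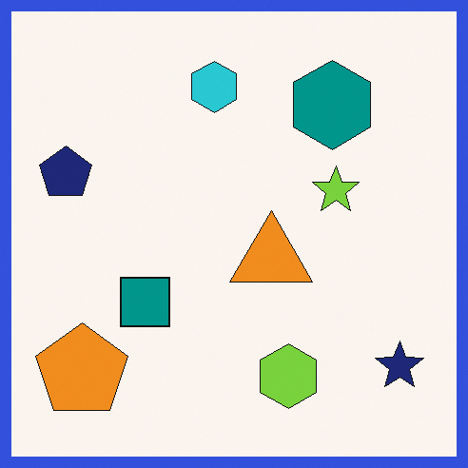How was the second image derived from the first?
The transformation is: framed with a blue border.

A solid blue frame runs around the edge of the second image, with the content slightly shrunk inside it.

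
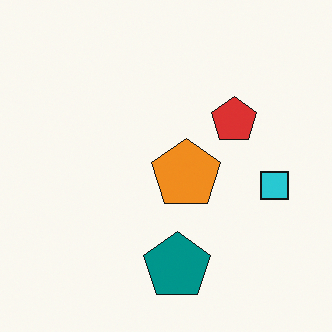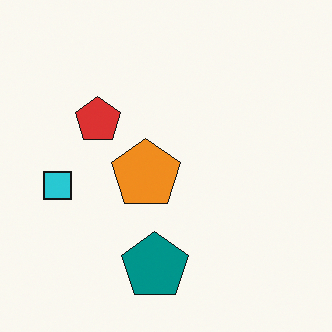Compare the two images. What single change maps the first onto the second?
Flipped horizontally (left ↔ right).

The cyan square is in the right of the first image and the left of the second — shapes on opposite sides of the vertical midline have swapped in a mirror flip.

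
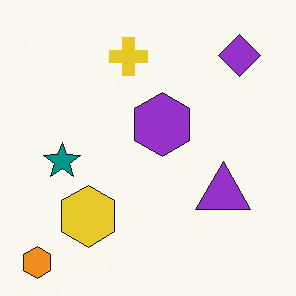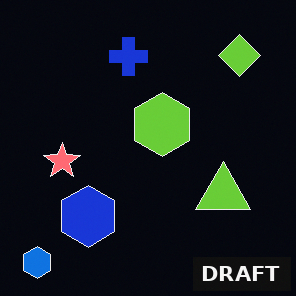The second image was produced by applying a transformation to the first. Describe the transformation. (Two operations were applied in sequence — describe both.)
This is the original image color-inverted (negative), then watermarked with the text "DRAFT" in the lower-right corner.

The light background has become dark and every shape's color is its complement — a photographic negative. A dark label reading "DRAFT" appears in the lower-right corner.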